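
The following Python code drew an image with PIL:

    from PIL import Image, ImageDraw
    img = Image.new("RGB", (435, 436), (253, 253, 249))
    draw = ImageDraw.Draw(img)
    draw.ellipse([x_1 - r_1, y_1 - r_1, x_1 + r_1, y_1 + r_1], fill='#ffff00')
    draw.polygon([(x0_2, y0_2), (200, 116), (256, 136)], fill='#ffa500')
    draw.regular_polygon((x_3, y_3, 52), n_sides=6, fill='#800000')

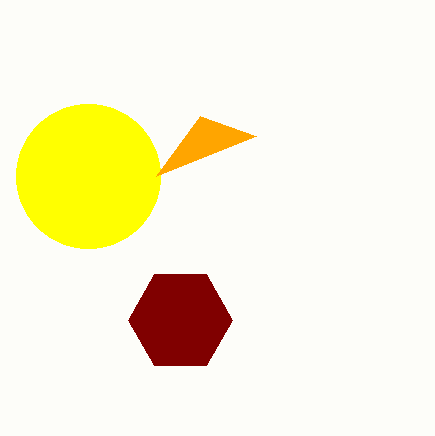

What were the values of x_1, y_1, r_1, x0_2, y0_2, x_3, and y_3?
x_1 = 88, y_1 = 176, r_1 = 72, x0_2 = 156, y0_2 = 176, x_3 = 180, y_3 = 320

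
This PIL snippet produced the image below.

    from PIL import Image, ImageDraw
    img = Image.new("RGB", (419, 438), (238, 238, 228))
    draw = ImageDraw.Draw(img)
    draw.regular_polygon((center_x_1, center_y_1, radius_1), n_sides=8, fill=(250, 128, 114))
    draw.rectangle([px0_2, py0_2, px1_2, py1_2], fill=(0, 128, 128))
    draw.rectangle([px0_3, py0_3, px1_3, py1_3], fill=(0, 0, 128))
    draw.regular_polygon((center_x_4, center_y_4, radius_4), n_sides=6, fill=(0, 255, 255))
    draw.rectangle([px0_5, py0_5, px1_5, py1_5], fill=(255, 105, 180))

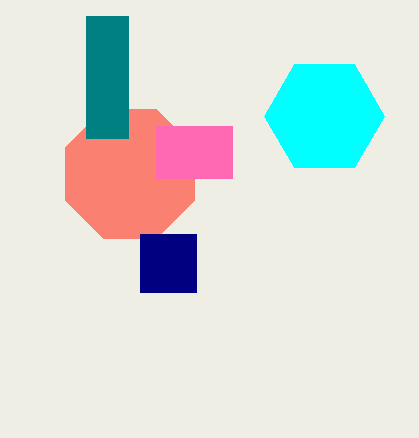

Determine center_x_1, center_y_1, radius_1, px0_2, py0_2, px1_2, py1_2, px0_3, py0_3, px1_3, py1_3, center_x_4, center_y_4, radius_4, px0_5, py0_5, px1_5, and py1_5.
center_x_1 = 130
center_y_1 = 174
radius_1 = 70
px0_2 = 86
py0_2 = 16
px1_2 = 128
py1_2 = 138
px0_3 = 140
py0_3 = 234
px1_3 = 196
py1_3 = 292
center_x_4 = 324
center_y_4 = 116
radius_4 = 60
px0_5 = 156
py0_5 = 126
px1_5 = 232
py1_5 = 178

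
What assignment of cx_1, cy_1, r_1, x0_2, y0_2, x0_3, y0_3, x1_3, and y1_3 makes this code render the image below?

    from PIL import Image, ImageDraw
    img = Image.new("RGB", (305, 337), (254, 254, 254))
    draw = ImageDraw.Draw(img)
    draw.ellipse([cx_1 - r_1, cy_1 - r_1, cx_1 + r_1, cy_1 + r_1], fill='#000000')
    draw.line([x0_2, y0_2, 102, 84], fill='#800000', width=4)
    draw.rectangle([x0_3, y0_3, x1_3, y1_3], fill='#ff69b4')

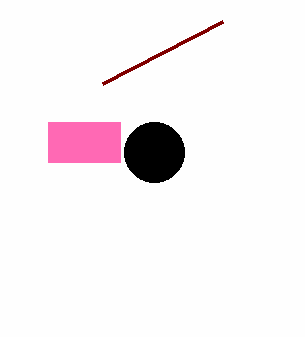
cx_1 = 154; cy_1 = 152; r_1 = 30; x0_2 = 222; y0_2 = 22; x0_3 = 48; y0_3 = 122; x1_3 = 120; y1_3 = 162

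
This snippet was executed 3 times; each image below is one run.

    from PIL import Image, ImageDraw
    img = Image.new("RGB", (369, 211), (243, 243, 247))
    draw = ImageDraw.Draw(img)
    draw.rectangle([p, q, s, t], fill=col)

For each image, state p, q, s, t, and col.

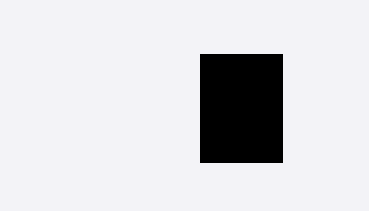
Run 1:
p = 200; q = 54; s = 282; t = 162; col = 'black'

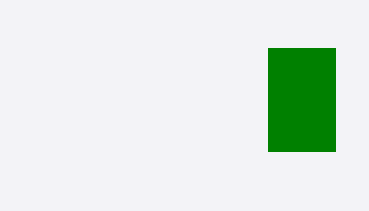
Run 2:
p = 268, q = 48, s = 335, t = 151, col = 'green'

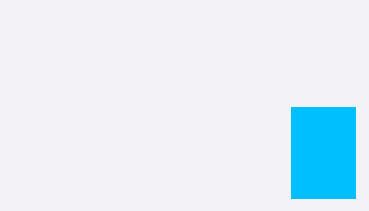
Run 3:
p = 291
q = 107
s = 355
t = 198
col = 'deepskyblue'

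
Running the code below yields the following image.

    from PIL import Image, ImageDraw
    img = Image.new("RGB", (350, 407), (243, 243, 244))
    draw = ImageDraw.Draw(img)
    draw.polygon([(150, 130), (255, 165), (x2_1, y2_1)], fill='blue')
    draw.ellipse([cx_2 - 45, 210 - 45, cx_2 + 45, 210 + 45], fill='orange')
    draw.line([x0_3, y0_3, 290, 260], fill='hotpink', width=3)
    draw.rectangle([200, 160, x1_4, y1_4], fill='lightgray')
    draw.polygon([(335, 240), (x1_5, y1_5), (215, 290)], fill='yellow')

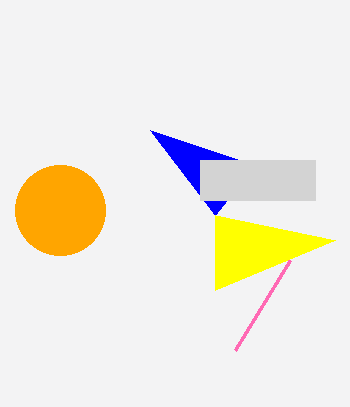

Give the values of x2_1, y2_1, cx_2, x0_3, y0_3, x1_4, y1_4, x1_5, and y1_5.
x2_1 = 215, y2_1 = 215, cx_2 = 60, x0_3 = 235, y0_3 = 350, x1_4 = 315, y1_4 = 200, x1_5 = 215, y1_5 = 215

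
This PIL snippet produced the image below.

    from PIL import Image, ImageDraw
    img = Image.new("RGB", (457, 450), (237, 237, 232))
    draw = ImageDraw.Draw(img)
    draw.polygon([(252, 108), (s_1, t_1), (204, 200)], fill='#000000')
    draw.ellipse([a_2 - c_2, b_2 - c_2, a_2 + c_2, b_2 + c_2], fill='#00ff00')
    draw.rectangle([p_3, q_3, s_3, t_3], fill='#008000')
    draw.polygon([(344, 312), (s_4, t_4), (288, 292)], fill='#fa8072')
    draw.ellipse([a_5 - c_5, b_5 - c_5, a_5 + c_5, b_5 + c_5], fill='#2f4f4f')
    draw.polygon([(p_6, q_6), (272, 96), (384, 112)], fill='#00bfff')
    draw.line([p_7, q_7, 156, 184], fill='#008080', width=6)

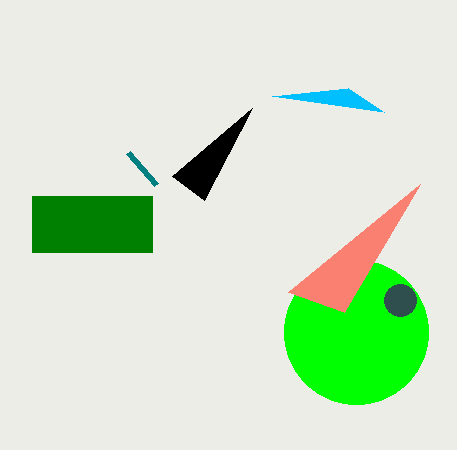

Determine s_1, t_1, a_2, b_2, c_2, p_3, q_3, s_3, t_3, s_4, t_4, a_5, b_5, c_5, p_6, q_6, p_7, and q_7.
s_1 = 172
t_1 = 176
a_2 = 356
b_2 = 332
c_2 = 72
p_3 = 32
q_3 = 196
s_3 = 152
t_3 = 252
s_4 = 420
t_4 = 184
a_5 = 400
b_5 = 300
c_5 = 16
p_6 = 348
q_6 = 88
p_7 = 128
q_7 = 152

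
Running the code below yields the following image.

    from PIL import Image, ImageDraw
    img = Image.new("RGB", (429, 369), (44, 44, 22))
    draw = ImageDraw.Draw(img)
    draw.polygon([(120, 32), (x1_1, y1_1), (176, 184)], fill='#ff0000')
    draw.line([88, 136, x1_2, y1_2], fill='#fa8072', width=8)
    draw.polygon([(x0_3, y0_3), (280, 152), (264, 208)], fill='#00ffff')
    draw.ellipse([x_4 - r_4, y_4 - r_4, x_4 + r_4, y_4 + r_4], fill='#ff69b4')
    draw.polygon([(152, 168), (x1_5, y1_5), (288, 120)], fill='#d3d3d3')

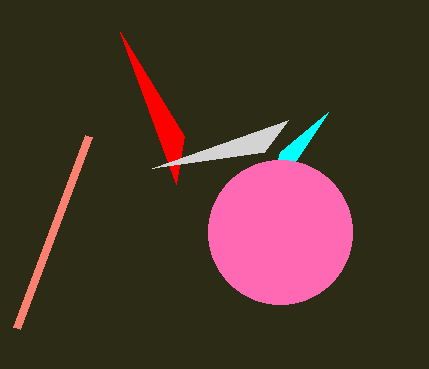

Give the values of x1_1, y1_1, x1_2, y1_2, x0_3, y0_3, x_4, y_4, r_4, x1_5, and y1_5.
x1_1 = 184
y1_1 = 136
x1_2 = 16
y1_2 = 328
x0_3 = 328
y0_3 = 112
x_4 = 280
y_4 = 232
r_4 = 72
x1_5 = 264
y1_5 = 152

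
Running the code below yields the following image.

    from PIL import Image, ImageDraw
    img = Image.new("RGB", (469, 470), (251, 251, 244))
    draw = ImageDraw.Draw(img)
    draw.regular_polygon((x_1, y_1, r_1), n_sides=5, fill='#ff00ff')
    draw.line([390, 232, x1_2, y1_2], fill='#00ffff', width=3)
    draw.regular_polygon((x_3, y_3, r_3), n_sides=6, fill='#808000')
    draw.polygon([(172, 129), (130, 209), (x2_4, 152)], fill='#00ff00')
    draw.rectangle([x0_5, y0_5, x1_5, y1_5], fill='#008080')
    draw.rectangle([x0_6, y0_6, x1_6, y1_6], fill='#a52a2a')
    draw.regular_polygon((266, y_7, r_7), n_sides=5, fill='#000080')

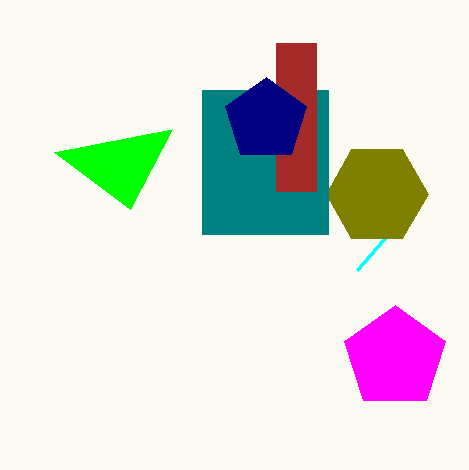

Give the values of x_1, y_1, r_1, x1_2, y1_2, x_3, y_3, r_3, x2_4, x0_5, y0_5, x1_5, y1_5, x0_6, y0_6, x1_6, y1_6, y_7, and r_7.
x_1 = 395, y_1 = 358, r_1 = 53, x1_2 = 357, y1_2 = 270, x_3 = 377, y_3 = 194, r_3 = 51, x2_4 = 54, x0_5 = 202, y0_5 = 90, x1_5 = 328, y1_5 = 234, x0_6 = 276, y0_6 = 43, x1_6 = 316, y1_6 = 191, y_7 = 120, r_7 = 43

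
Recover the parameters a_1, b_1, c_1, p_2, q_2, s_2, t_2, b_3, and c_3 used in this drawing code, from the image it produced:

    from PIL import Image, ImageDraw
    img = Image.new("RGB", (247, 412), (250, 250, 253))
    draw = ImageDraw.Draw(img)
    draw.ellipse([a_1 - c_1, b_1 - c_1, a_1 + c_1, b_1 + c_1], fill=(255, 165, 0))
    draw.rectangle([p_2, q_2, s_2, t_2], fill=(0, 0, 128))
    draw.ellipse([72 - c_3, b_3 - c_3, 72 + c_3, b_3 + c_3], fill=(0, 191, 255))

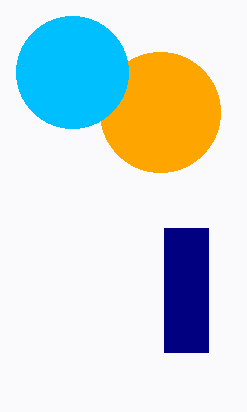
a_1 = 160; b_1 = 112; c_1 = 60; p_2 = 164; q_2 = 228; s_2 = 208; t_2 = 352; b_3 = 72; c_3 = 56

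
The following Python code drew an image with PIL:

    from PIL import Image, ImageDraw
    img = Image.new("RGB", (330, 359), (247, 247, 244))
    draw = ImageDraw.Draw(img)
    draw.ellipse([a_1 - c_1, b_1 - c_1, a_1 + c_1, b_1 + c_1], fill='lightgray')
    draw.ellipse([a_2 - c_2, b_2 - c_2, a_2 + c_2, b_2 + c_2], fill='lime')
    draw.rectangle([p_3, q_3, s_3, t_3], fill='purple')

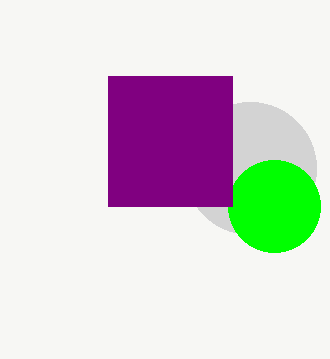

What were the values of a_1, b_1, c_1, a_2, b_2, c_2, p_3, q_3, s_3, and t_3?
a_1 = 250, b_1 = 168, c_1 = 66, a_2 = 274, b_2 = 206, c_2 = 46, p_3 = 108, q_3 = 76, s_3 = 232, t_3 = 206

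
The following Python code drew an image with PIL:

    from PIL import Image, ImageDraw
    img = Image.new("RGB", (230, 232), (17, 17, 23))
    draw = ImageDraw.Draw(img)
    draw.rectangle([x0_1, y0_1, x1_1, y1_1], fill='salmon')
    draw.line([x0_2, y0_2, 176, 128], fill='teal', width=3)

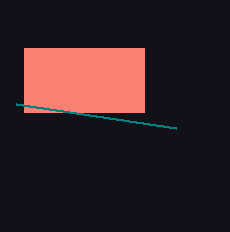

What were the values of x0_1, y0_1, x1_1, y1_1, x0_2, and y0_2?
x0_1 = 24; y0_1 = 48; x1_1 = 144; y1_1 = 112; x0_2 = 16; y0_2 = 104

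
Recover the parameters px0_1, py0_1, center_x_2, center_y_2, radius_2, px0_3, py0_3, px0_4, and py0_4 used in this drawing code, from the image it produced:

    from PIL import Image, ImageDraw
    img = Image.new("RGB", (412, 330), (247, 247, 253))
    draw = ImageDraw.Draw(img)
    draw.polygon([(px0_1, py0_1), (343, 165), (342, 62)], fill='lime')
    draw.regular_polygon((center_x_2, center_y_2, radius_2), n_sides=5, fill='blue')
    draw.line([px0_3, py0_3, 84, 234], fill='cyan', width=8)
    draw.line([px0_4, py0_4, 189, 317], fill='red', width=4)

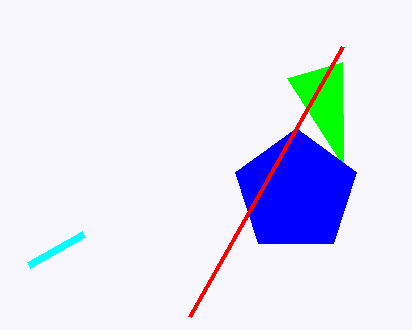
px0_1 = 287; py0_1 = 78; center_x_2 = 296; center_y_2 = 192; radius_2 = 64; px0_3 = 29; py0_3 = 265; px0_4 = 342; py0_4 = 47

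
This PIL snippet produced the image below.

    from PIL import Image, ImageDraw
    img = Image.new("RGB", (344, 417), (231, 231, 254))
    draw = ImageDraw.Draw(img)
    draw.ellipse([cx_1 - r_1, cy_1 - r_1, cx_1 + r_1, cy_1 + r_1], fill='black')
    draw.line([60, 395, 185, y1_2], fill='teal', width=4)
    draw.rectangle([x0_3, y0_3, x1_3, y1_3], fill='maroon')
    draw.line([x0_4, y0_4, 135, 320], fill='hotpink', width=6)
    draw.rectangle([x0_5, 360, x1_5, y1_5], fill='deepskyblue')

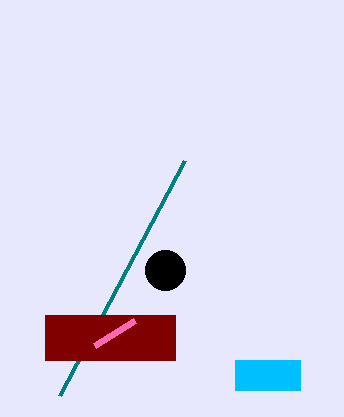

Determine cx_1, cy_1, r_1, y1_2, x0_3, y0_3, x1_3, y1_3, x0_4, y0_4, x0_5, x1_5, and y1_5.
cx_1 = 165
cy_1 = 270
r_1 = 20
y1_2 = 160
x0_3 = 45
y0_3 = 315
x1_3 = 175
y1_3 = 360
x0_4 = 95
y0_4 = 345
x0_5 = 235
x1_5 = 300
y1_5 = 390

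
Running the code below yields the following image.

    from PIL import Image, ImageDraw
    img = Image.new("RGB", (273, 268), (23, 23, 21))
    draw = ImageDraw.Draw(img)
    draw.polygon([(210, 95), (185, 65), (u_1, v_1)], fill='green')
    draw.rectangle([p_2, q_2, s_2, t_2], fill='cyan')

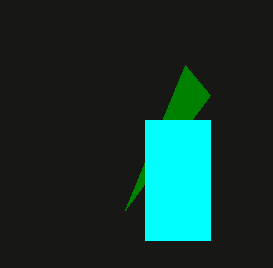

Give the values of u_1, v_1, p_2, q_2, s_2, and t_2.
u_1 = 125; v_1 = 210; p_2 = 145; q_2 = 120; s_2 = 210; t_2 = 240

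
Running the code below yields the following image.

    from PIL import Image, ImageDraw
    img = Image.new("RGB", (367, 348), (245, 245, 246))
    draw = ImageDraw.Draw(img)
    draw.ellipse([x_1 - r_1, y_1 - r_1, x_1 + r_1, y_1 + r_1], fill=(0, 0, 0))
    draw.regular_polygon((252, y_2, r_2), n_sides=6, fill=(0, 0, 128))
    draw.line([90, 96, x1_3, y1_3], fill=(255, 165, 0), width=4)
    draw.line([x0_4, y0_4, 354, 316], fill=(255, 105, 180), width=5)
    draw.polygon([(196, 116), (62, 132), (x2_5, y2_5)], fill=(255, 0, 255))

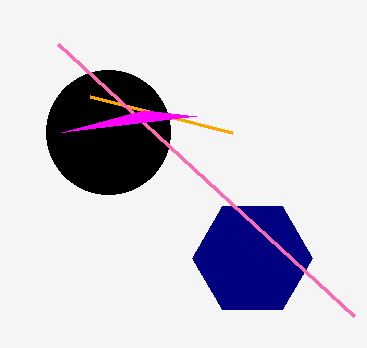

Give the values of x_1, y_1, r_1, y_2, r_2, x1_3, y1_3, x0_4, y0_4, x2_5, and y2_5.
x_1 = 108
y_1 = 132
r_1 = 62
y_2 = 258
r_2 = 60
x1_3 = 232
y1_3 = 132
x0_4 = 58
y0_4 = 44
x2_5 = 144
y2_5 = 110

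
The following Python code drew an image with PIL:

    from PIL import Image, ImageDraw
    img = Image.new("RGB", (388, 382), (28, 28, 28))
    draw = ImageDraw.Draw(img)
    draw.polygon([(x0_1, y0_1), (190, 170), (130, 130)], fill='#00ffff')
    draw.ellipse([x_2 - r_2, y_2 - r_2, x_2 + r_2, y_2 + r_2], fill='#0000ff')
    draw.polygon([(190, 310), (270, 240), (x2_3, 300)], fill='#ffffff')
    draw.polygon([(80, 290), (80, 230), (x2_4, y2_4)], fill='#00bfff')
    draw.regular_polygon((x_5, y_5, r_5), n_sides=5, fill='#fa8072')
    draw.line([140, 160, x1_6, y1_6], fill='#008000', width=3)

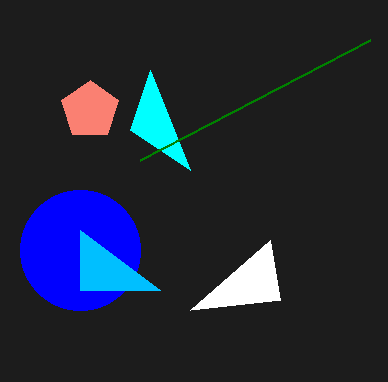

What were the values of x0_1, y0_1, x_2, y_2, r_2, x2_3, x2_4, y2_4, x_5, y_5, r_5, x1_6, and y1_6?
x0_1 = 150
y0_1 = 70
x_2 = 80
y_2 = 250
r_2 = 60
x2_3 = 280
x2_4 = 160
y2_4 = 290
x_5 = 90
y_5 = 110
r_5 = 30
x1_6 = 370
y1_6 = 40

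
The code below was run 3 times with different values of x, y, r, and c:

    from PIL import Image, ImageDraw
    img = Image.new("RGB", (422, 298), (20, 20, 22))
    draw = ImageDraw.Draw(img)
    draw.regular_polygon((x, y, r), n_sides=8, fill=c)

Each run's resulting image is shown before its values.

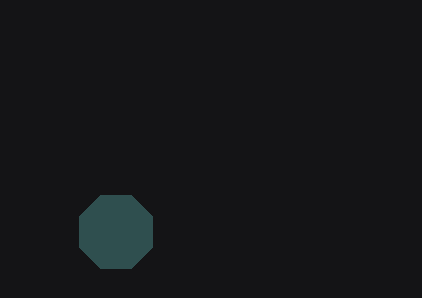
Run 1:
x = 116; y = 232; r = 40; c = 'darkslategray'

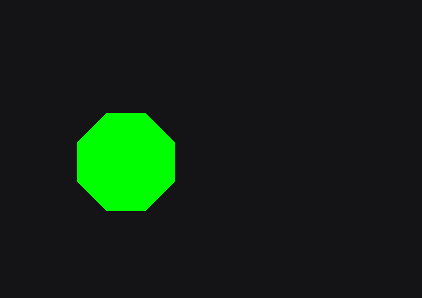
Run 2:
x = 126
y = 162
r = 52
c = 'lime'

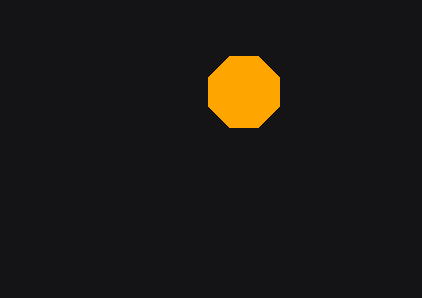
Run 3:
x = 244
y = 92
r = 38
c = 'orange'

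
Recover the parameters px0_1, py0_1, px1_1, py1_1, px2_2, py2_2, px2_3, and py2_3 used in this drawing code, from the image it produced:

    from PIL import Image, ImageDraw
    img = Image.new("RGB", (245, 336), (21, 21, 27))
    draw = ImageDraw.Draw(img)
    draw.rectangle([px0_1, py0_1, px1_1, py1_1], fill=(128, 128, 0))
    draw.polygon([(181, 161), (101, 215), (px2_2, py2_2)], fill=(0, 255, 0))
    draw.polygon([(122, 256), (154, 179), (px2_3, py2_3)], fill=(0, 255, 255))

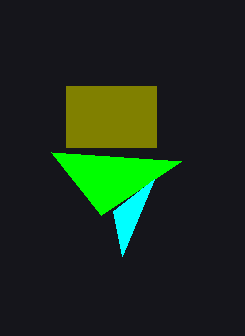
px0_1 = 66; py0_1 = 86; px1_1 = 156; py1_1 = 147; px2_2 = 51; py2_2 = 152; px2_3 = 113; py2_3 = 211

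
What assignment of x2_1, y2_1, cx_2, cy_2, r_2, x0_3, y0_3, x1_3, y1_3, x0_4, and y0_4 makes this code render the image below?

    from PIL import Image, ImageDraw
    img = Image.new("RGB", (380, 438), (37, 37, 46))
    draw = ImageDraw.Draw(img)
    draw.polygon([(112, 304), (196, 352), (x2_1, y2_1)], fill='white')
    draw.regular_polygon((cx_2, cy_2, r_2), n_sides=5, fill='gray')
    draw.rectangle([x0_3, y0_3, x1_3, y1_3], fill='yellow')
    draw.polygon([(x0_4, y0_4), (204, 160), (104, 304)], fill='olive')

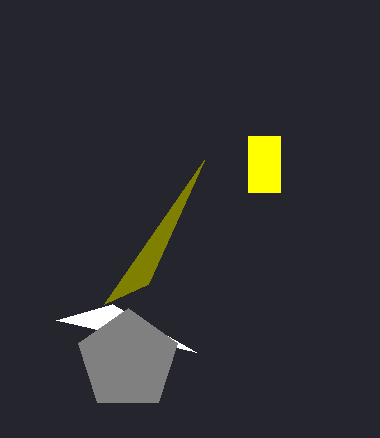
x2_1 = 56, y2_1 = 320, cx_2 = 128, cy_2 = 360, r_2 = 52, x0_3 = 248, y0_3 = 136, x1_3 = 280, y1_3 = 192, x0_4 = 148, y0_4 = 284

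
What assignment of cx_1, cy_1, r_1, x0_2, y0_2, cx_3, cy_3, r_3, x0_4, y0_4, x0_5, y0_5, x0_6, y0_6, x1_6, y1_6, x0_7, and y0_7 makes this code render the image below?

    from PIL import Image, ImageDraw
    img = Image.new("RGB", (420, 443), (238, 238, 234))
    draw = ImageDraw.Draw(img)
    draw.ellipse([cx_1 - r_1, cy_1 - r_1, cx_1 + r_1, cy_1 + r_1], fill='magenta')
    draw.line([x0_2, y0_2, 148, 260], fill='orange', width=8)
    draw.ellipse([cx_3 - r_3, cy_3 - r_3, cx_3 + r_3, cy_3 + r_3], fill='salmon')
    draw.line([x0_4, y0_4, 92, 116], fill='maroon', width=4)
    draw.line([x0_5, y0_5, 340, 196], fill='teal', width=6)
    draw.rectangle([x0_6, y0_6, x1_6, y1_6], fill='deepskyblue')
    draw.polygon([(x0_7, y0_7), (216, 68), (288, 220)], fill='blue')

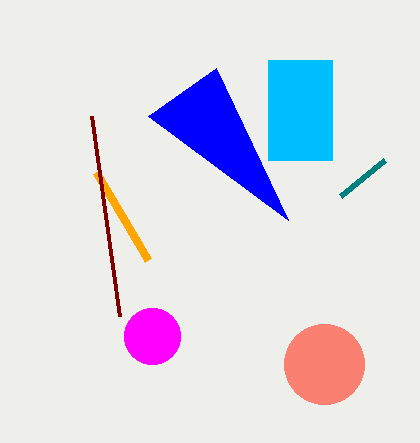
cx_1 = 152
cy_1 = 336
r_1 = 28
x0_2 = 96
y0_2 = 172
cx_3 = 324
cy_3 = 364
r_3 = 40
x0_4 = 120
y0_4 = 316
x0_5 = 384
y0_5 = 160
x0_6 = 268
y0_6 = 60
x1_6 = 332
y1_6 = 160
x0_7 = 148
y0_7 = 116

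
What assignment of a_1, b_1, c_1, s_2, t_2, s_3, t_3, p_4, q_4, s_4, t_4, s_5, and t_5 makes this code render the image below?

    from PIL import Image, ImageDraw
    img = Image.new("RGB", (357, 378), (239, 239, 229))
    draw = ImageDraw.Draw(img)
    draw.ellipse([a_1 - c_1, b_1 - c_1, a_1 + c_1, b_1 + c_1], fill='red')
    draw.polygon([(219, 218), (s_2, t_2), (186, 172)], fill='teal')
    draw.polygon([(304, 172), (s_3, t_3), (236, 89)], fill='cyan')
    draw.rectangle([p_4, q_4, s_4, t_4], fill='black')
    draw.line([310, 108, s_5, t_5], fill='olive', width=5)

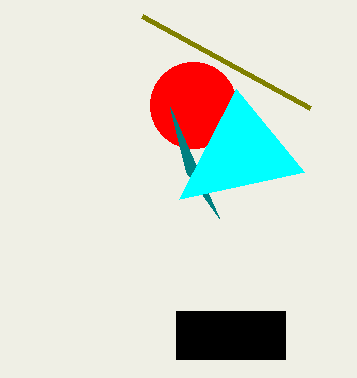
a_1 = 193, b_1 = 105, c_1 = 43, s_2 = 170, t_2 = 107, s_3 = 179, t_3 = 199, p_4 = 176, q_4 = 311, s_4 = 285, t_4 = 359, s_5 = 142, t_5 = 16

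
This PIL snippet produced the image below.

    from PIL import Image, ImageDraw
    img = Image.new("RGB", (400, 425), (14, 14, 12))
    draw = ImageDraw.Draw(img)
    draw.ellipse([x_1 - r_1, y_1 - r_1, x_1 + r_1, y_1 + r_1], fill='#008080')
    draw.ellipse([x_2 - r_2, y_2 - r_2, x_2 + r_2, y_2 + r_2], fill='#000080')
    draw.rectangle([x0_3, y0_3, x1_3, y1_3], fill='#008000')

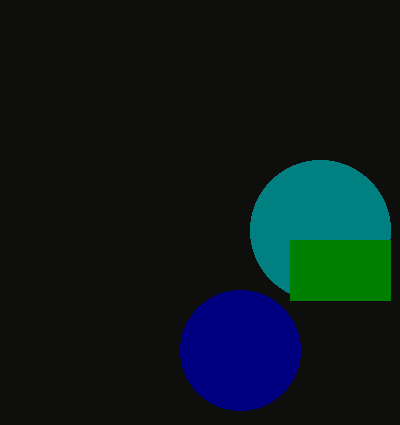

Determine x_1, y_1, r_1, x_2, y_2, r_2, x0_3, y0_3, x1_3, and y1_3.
x_1 = 320
y_1 = 230
r_1 = 70
x_2 = 240
y_2 = 350
r_2 = 60
x0_3 = 290
y0_3 = 240
x1_3 = 390
y1_3 = 300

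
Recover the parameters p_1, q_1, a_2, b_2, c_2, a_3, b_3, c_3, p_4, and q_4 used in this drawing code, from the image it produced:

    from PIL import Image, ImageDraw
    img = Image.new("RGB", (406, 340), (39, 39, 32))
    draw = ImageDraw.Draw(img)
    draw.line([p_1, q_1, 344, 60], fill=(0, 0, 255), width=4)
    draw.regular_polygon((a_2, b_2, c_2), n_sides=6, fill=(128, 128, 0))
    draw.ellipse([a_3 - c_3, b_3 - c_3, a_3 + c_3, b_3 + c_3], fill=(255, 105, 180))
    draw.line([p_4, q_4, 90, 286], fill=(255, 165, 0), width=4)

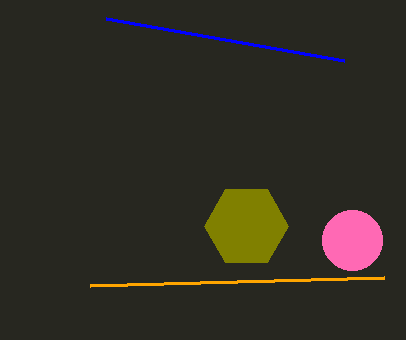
p_1 = 106
q_1 = 18
a_2 = 246
b_2 = 226
c_2 = 42
a_3 = 352
b_3 = 240
c_3 = 30
p_4 = 384
q_4 = 278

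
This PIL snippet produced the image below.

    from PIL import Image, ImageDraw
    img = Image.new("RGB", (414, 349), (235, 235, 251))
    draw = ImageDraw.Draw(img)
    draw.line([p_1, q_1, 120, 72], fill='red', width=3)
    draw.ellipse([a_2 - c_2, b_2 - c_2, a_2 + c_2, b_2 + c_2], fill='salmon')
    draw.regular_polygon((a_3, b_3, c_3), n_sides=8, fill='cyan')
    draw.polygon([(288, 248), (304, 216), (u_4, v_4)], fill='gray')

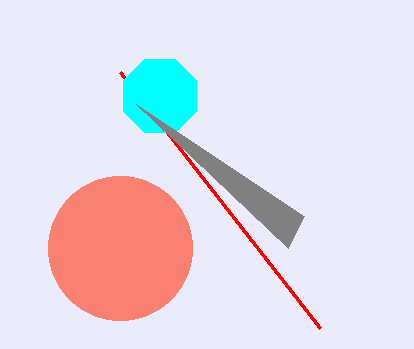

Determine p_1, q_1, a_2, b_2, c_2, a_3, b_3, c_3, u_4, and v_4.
p_1 = 320; q_1 = 328; a_2 = 120; b_2 = 248; c_2 = 72; a_3 = 160; b_3 = 96; c_3 = 40; u_4 = 136; v_4 = 104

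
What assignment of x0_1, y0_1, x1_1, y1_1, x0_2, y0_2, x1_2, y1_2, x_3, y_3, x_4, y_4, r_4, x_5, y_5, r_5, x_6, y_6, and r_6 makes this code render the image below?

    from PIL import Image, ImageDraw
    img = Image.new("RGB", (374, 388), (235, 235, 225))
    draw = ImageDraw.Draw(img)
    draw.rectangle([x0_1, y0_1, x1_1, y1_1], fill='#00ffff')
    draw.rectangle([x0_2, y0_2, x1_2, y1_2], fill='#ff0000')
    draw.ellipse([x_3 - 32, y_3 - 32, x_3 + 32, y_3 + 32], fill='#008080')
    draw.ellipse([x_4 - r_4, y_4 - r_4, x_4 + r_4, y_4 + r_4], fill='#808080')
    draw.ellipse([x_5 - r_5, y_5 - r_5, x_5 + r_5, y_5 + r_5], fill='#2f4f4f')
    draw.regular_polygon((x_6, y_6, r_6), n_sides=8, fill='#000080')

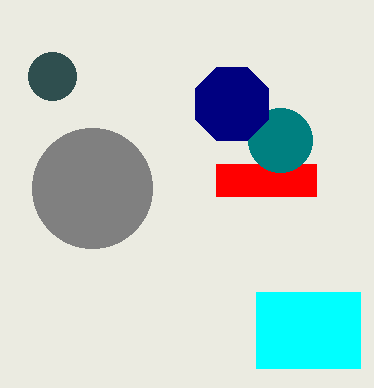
x0_1 = 256; y0_1 = 292; x1_1 = 360; y1_1 = 368; x0_2 = 216; y0_2 = 164; x1_2 = 316; y1_2 = 196; x_3 = 280; y_3 = 140; x_4 = 92; y_4 = 188; r_4 = 60; x_5 = 52; y_5 = 76; r_5 = 24; x_6 = 232; y_6 = 104; r_6 = 40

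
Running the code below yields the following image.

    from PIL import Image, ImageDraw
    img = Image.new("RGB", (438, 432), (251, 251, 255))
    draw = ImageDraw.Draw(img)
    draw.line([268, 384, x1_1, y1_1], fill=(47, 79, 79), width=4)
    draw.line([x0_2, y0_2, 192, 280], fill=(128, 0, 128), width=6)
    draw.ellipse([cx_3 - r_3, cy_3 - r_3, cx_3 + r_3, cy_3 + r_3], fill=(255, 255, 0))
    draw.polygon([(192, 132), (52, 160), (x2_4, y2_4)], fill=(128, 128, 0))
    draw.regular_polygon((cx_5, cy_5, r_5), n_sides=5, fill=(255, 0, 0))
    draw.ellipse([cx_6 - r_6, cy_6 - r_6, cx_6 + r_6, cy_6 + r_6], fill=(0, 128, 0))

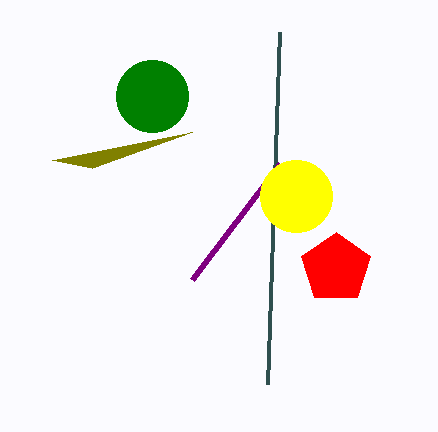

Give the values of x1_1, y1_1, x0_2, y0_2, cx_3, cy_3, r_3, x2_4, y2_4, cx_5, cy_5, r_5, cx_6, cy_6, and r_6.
x1_1 = 280
y1_1 = 32
x0_2 = 280
y0_2 = 164
cx_3 = 296
cy_3 = 196
r_3 = 36
x2_4 = 92
y2_4 = 168
cx_5 = 336
cy_5 = 268
r_5 = 36
cx_6 = 152
cy_6 = 96
r_6 = 36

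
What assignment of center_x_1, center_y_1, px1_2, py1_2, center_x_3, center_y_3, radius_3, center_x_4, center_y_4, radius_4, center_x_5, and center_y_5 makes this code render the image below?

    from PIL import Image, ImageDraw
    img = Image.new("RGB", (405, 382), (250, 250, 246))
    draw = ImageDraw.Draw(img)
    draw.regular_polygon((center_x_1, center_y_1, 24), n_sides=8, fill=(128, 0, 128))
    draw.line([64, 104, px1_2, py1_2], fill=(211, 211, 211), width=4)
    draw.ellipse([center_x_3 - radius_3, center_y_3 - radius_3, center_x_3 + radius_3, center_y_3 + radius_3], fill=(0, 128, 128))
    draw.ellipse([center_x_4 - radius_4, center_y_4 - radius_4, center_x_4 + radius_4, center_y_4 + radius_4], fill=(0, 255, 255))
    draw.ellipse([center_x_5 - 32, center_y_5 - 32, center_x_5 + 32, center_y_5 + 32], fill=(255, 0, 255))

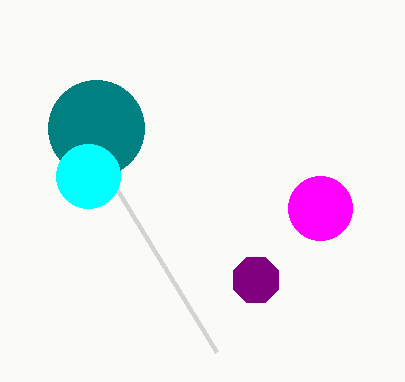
center_x_1 = 256
center_y_1 = 280
px1_2 = 216
py1_2 = 352
center_x_3 = 96
center_y_3 = 128
radius_3 = 48
center_x_4 = 88
center_y_4 = 176
radius_4 = 32
center_x_5 = 320
center_y_5 = 208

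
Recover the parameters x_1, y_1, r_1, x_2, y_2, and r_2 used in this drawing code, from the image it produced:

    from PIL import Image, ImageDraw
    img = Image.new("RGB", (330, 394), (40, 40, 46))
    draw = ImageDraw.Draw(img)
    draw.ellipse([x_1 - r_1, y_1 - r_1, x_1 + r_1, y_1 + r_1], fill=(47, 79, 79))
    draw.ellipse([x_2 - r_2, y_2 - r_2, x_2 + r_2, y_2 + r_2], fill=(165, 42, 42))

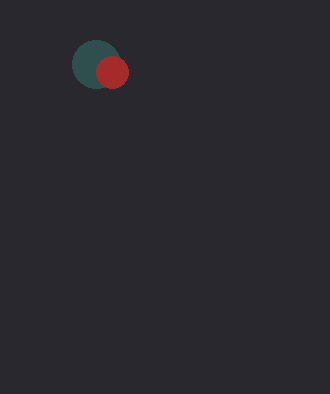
x_1 = 96, y_1 = 64, r_1 = 24, x_2 = 112, y_2 = 72, r_2 = 16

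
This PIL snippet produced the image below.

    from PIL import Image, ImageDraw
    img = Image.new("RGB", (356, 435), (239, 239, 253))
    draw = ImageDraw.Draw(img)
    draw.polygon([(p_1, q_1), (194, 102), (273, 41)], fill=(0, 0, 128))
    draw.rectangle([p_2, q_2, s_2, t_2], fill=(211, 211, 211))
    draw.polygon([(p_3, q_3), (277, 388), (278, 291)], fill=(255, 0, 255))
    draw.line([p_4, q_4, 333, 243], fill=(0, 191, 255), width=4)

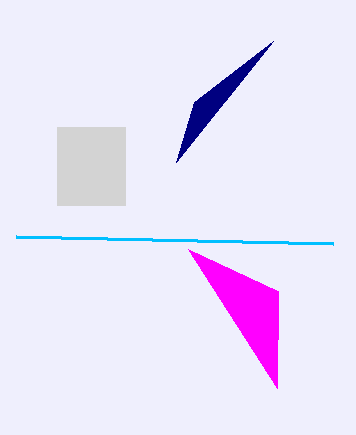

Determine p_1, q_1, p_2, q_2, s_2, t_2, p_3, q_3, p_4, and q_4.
p_1 = 176
q_1 = 162
p_2 = 57
q_2 = 127
s_2 = 125
t_2 = 205
p_3 = 188
q_3 = 249
p_4 = 16
q_4 = 236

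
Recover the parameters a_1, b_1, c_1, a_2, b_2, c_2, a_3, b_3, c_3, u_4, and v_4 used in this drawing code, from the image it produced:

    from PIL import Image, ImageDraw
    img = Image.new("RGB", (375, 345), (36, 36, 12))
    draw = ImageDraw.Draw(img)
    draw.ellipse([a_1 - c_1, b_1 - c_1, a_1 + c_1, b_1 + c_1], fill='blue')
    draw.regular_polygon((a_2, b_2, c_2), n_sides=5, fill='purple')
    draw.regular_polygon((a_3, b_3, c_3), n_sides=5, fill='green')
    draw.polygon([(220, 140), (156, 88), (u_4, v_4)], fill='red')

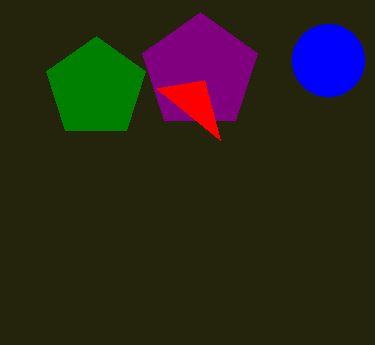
a_1 = 328, b_1 = 60, c_1 = 36, a_2 = 200, b_2 = 72, c_2 = 60, a_3 = 96, b_3 = 88, c_3 = 52, u_4 = 204, v_4 = 80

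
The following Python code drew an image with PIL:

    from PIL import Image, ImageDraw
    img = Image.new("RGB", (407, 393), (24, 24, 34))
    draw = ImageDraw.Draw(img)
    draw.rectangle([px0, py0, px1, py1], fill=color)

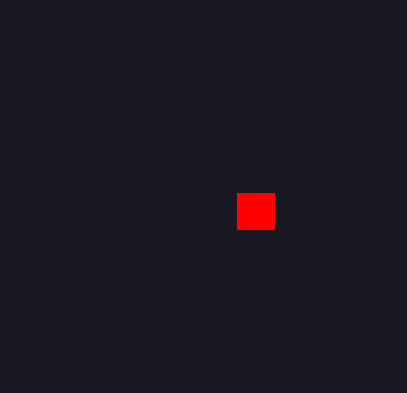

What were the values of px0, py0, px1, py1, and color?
px0 = 237; py0 = 193; px1 = 274; py1 = 229; color = 'red'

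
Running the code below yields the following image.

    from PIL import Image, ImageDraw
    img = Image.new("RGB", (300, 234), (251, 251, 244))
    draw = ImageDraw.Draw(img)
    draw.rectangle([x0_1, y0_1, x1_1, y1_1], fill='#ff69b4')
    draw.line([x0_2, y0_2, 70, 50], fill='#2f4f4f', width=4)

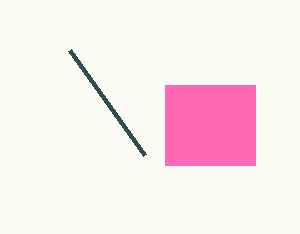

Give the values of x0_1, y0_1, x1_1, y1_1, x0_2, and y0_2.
x0_1 = 165
y0_1 = 85
x1_1 = 255
y1_1 = 165
x0_2 = 145
y0_2 = 155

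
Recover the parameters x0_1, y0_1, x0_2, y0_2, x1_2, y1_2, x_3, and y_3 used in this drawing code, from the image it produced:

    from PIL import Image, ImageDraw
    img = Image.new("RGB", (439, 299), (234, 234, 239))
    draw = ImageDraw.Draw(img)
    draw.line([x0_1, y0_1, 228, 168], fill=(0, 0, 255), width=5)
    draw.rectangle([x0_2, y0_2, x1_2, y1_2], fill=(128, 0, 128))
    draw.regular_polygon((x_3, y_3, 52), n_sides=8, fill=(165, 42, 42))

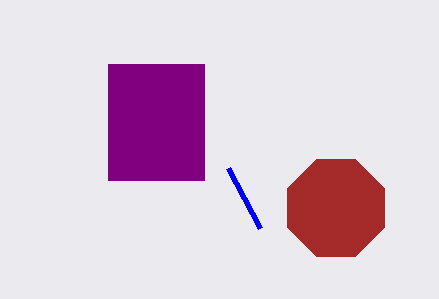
x0_1 = 260
y0_1 = 228
x0_2 = 108
y0_2 = 64
x1_2 = 204
y1_2 = 180
x_3 = 336
y_3 = 208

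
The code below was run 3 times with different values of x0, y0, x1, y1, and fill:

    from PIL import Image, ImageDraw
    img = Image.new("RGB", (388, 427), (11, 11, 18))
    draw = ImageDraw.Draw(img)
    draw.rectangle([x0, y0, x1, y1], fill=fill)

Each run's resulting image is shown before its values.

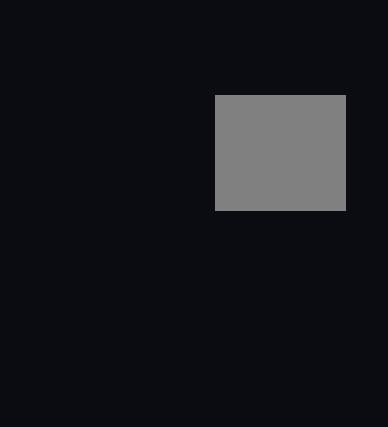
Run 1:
x0 = 215, y0 = 95, x1 = 345, y1 = 210, fill = 'gray'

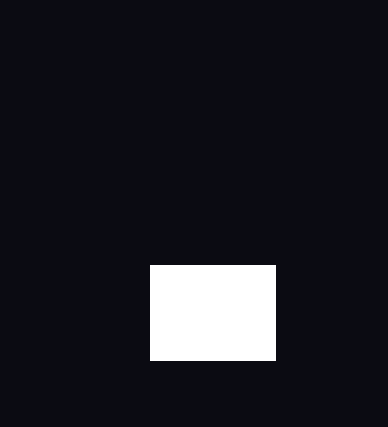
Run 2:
x0 = 150, y0 = 265, x1 = 275, y1 = 360, fill = 'white'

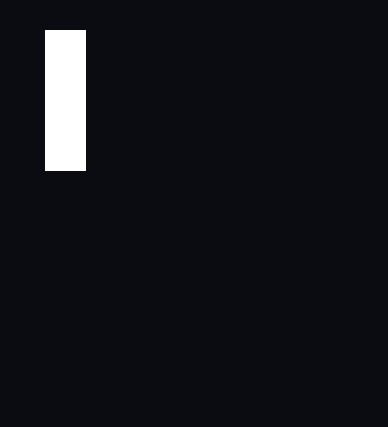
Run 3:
x0 = 45
y0 = 30
x1 = 85
y1 = 170
fill = 'white'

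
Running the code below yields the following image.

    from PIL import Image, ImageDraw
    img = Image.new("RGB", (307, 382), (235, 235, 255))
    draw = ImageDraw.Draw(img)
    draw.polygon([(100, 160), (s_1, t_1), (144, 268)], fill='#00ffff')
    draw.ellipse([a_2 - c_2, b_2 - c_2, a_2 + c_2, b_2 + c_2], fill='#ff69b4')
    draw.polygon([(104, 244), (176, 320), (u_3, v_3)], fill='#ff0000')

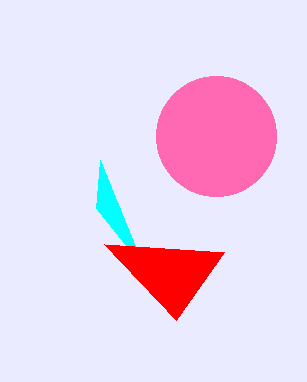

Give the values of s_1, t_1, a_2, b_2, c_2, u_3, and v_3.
s_1 = 96
t_1 = 208
a_2 = 216
b_2 = 136
c_2 = 60
u_3 = 224
v_3 = 252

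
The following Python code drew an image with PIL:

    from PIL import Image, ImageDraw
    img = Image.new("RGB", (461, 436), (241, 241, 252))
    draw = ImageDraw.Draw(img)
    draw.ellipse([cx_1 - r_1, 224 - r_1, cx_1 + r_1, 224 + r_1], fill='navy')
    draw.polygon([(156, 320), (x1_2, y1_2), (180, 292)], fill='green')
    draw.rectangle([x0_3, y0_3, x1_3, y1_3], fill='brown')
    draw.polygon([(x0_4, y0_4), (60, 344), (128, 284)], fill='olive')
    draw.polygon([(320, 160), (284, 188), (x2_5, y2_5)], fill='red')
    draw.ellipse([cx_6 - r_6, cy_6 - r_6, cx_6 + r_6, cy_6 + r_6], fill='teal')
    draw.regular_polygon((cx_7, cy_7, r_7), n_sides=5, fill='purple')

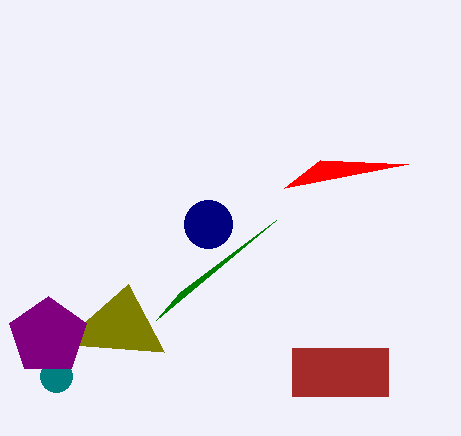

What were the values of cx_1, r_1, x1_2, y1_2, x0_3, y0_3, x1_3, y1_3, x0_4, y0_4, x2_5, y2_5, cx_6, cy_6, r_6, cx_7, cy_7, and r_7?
cx_1 = 208, r_1 = 24, x1_2 = 276, y1_2 = 220, x0_3 = 292, y0_3 = 348, x1_3 = 388, y1_3 = 396, x0_4 = 164, y0_4 = 352, x2_5 = 408, y2_5 = 164, cx_6 = 56, cy_6 = 376, r_6 = 16, cx_7 = 48, cy_7 = 336, r_7 = 40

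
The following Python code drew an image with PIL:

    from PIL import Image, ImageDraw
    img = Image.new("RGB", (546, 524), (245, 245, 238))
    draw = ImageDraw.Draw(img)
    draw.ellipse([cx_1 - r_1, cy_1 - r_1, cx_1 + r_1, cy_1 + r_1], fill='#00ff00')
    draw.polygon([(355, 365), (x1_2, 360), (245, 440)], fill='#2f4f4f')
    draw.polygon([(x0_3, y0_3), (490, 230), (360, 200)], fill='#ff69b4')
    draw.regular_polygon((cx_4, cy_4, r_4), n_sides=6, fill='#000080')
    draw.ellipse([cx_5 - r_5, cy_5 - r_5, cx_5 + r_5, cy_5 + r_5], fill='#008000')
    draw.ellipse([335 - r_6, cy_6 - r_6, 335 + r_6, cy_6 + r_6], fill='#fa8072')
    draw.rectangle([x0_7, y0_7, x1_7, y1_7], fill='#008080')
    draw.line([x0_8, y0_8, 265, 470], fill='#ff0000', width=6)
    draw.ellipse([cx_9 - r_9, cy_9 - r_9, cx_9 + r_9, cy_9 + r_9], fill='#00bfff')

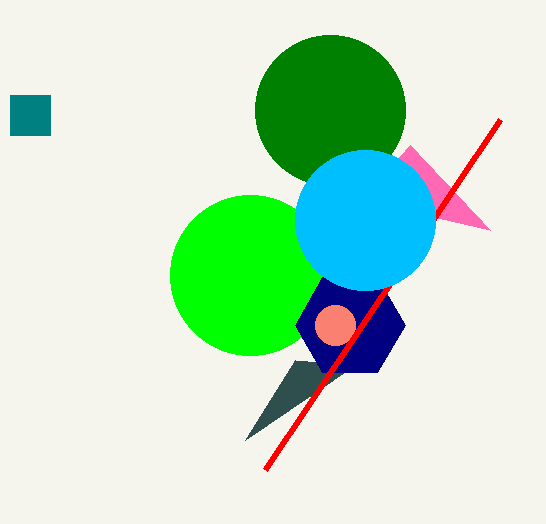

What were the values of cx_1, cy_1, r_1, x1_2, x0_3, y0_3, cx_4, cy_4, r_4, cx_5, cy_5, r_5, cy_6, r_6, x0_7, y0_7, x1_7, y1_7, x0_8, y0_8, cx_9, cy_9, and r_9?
cx_1 = 250
cy_1 = 275
r_1 = 80
x1_2 = 295
x0_3 = 410
y0_3 = 145
cx_4 = 350
cy_4 = 325
r_4 = 55
cx_5 = 330
cy_5 = 110
r_5 = 75
cy_6 = 325
r_6 = 20
x0_7 = 10
y0_7 = 95
x1_7 = 50
y1_7 = 135
x0_8 = 500
y0_8 = 120
cx_9 = 365
cy_9 = 220
r_9 = 70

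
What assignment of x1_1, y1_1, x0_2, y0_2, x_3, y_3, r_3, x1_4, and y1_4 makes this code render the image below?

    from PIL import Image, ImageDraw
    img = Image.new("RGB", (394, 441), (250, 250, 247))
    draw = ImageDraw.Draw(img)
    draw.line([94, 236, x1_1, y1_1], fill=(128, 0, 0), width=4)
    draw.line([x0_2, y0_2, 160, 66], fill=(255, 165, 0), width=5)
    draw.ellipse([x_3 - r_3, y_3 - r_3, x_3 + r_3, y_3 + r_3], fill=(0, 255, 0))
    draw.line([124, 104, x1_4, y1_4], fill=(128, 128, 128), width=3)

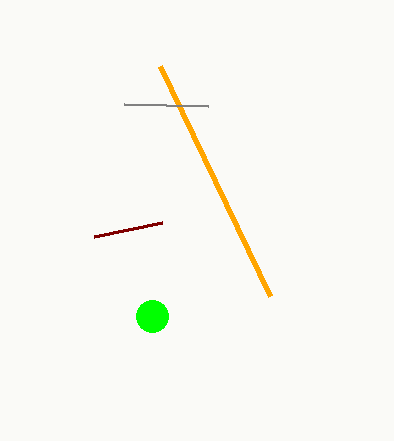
x1_1 = 162; y1_1 = 222; x0_2 = 270; y0_2 = 296; x_3 = 152; y_3 = 316; r_3 = 16; x1_4 = 208; y1_4 = 106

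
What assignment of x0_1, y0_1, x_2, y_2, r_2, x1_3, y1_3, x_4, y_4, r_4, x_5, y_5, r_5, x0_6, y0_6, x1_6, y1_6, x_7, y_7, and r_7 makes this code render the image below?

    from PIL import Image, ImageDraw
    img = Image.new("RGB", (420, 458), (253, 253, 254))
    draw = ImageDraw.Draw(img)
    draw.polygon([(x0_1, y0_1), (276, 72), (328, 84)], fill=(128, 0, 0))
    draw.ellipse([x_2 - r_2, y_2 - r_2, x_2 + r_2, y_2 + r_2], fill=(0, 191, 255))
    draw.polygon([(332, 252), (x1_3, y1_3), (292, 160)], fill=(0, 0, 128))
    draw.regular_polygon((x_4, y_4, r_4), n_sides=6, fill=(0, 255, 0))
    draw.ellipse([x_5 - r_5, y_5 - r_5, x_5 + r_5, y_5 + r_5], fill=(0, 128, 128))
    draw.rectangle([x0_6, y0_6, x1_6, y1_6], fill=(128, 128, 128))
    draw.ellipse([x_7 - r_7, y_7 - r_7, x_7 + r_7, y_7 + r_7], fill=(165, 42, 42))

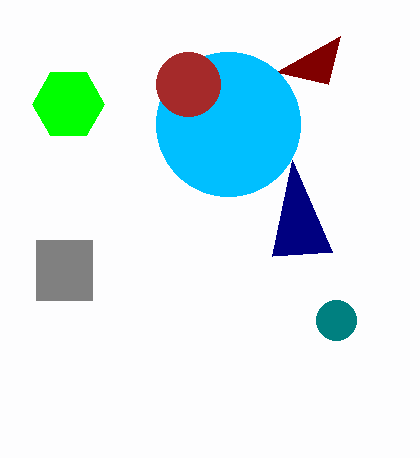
x0_1 = 340, y0_1 = 36, x_2 = 228, y_2 = 124, r_2 = 72, x1_3 = 272, y1_3 = 256, x_4 = 68, y_4 = 104, r_4 = 36, x_5 = 336, y_5 = 320, r_5 = 20, x0_6 = 36, y0_6 = 240, x1_6 = 92, y1_6 = 300, x_7 = 188, y_7 = 84, r_7 = 32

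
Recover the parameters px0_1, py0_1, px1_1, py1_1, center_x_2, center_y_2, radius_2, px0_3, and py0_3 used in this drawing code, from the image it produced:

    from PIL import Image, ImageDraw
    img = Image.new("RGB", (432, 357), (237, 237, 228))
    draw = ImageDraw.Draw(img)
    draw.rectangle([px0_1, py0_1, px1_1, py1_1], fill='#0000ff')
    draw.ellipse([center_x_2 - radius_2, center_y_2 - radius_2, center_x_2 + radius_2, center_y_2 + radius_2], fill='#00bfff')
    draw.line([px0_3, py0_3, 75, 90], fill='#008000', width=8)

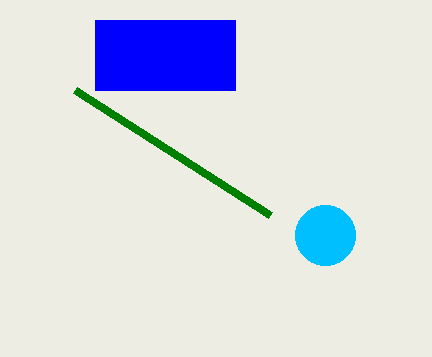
px0_1 = 95, py0_1 = 20, px1_1 = 235, py1_1 = 90, center_x_2 = 325, center_y_2 = 235, radius_2 = 30, px0_3 = 270, py0_3 = 215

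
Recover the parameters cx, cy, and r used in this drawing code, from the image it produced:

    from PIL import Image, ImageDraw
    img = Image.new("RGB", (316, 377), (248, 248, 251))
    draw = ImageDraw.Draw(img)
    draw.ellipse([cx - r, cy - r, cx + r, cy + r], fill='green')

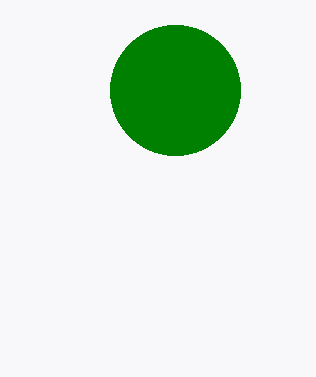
cx = 175; cy = 90; r = 65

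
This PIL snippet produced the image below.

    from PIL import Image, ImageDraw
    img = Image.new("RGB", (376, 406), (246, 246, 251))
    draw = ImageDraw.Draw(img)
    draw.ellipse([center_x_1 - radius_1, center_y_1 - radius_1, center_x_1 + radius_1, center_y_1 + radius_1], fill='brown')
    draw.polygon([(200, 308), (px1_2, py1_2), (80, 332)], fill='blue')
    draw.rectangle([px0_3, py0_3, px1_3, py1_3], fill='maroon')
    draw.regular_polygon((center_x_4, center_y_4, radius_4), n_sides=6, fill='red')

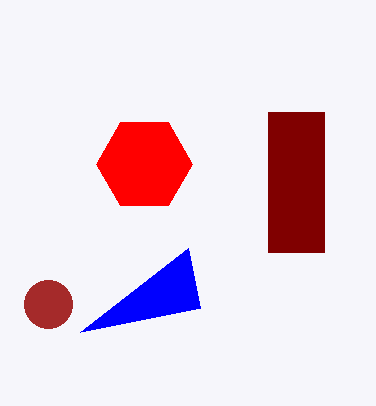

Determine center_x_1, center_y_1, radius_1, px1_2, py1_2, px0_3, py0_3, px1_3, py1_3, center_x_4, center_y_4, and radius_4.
center_x_1 = 48
center_y_1 = 304
radius_1 = 24
px1_2 = 188
py1_2 = 248
px0_3 = 268
py0_3 = 112
px1_3 = 324
py1_3 = 252
center_x_4 = 144
center_y_4 = 164
radius_4 = 48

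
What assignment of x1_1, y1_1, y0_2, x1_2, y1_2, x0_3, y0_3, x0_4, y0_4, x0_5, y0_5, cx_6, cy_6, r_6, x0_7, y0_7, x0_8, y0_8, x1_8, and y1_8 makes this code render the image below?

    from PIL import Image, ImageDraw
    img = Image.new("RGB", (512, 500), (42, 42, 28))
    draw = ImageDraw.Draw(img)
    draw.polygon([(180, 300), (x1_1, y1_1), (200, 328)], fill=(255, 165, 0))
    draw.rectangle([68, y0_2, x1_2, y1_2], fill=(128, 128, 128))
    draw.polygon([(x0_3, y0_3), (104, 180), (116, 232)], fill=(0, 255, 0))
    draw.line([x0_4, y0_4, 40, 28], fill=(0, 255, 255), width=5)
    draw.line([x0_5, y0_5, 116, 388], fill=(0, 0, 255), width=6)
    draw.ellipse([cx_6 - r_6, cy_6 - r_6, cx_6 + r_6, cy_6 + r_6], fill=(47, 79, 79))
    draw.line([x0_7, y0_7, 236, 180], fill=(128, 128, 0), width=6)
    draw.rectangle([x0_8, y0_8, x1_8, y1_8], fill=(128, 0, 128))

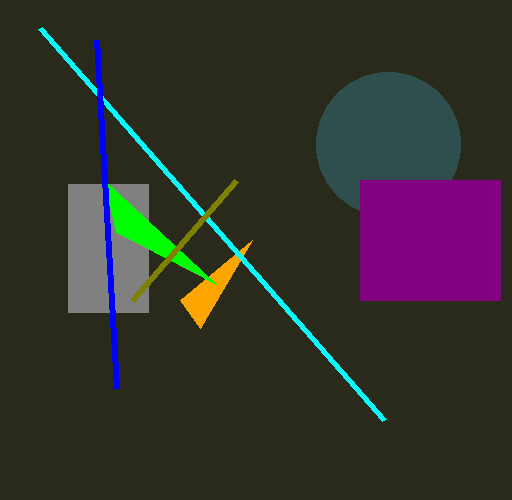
x1_1 = 252
y1_1 = 240
y0_2 = 184
x1_2 = 148
y1_2 = 312
x0_3 = 216
y0_3 = 284
x0_4 = 384
y0_4 = 420
x0_5 = 96
y0_5 = 40
cx_6 = 388
cy_6 = 144
r_6 = 72
x0_7 = 132
y0_7 = 300
x0_8 = 360
y0_8 = 180
x1_8 = 500
y1_8 = 300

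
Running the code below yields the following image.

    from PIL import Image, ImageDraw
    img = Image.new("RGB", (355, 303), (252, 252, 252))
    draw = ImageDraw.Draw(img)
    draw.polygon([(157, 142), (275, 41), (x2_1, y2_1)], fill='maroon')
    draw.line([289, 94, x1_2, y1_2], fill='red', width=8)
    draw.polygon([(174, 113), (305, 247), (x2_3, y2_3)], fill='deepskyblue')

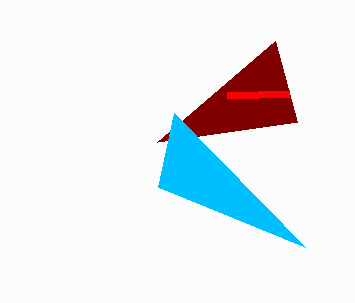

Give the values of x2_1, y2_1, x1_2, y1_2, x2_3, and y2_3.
x2_1 = 297
y2_1 = 122
x1_2 = 227
y1_2 = 96
x2_3 = 158
y2_3 = 187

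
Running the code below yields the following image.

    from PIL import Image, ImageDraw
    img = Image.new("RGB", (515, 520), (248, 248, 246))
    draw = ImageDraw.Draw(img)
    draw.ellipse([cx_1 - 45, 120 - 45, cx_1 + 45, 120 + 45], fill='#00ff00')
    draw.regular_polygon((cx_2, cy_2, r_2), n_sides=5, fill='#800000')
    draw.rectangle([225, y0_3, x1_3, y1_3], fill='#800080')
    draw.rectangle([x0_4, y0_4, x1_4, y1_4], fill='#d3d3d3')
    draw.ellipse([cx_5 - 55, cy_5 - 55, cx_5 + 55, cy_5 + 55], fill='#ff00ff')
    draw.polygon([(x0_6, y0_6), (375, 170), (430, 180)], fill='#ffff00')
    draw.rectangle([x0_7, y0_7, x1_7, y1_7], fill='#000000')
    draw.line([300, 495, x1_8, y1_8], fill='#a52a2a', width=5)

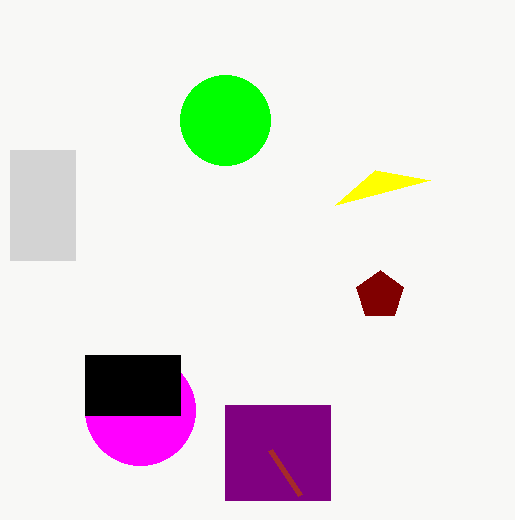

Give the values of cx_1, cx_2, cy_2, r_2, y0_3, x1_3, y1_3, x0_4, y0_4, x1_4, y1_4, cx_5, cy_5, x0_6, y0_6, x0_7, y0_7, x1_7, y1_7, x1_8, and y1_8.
cx_1 = 225; cx_2 = 380; cy_2 = 295; r_2 = 25; y0_3 = 405; x1_3 = 330; y1_3 = 500; x0_4 = 10; y0_4 = 150; x1_4 = 75; y1_4 = 260; cx_5 = 140; cy_5 = 410; x0_6 = 335; y0_6 = 205; x0_7 = 85; y0_7 = 355; x1_7 = 180; y1_7 = 415; x1_8 = 270; y1_8 = 450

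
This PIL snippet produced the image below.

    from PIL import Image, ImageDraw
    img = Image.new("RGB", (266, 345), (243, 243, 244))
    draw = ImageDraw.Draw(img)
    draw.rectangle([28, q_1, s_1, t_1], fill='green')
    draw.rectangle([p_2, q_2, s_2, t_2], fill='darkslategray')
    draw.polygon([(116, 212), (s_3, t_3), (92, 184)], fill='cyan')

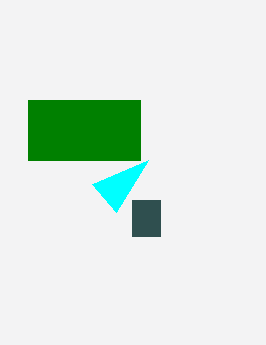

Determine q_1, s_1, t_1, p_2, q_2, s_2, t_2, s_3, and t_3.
q_1 = 100; s_1 = 140; t_1 = 160; p_2 = 132; q_2 = 200; s_2 = 160; t_2 = 236; s_3 = 148; t_3 = 160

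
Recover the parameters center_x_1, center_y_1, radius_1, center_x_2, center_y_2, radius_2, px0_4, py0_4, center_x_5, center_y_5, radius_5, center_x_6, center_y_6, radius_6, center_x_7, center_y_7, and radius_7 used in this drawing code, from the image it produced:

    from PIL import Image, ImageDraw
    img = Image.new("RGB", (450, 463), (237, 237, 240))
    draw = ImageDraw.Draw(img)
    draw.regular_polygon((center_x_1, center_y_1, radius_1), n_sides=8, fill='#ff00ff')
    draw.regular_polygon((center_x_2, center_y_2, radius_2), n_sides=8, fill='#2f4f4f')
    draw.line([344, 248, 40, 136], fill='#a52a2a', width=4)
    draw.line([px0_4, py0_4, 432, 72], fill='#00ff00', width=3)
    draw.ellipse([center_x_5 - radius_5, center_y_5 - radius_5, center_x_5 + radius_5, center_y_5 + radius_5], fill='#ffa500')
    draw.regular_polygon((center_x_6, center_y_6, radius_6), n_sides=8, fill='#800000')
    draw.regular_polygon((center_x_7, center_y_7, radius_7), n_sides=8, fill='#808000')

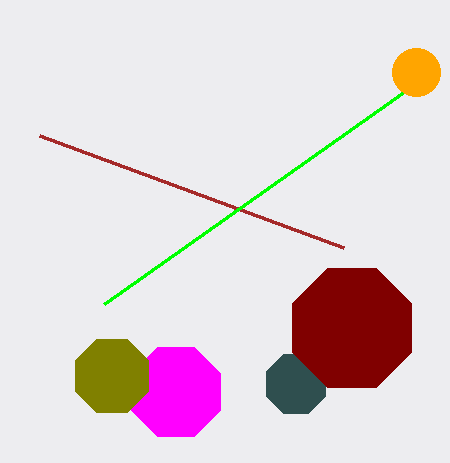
center_x_1 = 176
center_y_1 = 392
radius_1 = 48
center_x_2 = 296
center_y_2 = 384
radius_2 = 32
px0_4 = 104
py0_4 = 304
center_x_5 = 416
center_y_5 = 72
radius_5 = 24
center_x_6 = 352
center_y_6 = 328
radius_6 = 64
center_x_7 = 112
center_y_7 = 376
radius_7 = 40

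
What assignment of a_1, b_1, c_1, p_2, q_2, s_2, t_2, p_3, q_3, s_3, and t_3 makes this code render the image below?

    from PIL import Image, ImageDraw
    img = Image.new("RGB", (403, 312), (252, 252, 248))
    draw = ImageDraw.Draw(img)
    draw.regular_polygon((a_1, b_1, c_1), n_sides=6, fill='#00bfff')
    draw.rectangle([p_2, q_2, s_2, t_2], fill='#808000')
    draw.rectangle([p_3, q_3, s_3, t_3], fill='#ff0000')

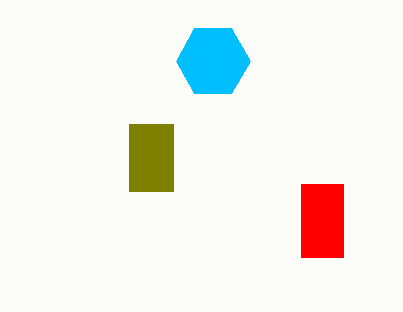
a_1 = 213
b_1 = 61
c_1 = 37
p_2 = 129
q_2 = 124
s_2 = 173
t_2 = 191
p_3 = 301
q_3 = 184
s_3 = 343
t_3 = 257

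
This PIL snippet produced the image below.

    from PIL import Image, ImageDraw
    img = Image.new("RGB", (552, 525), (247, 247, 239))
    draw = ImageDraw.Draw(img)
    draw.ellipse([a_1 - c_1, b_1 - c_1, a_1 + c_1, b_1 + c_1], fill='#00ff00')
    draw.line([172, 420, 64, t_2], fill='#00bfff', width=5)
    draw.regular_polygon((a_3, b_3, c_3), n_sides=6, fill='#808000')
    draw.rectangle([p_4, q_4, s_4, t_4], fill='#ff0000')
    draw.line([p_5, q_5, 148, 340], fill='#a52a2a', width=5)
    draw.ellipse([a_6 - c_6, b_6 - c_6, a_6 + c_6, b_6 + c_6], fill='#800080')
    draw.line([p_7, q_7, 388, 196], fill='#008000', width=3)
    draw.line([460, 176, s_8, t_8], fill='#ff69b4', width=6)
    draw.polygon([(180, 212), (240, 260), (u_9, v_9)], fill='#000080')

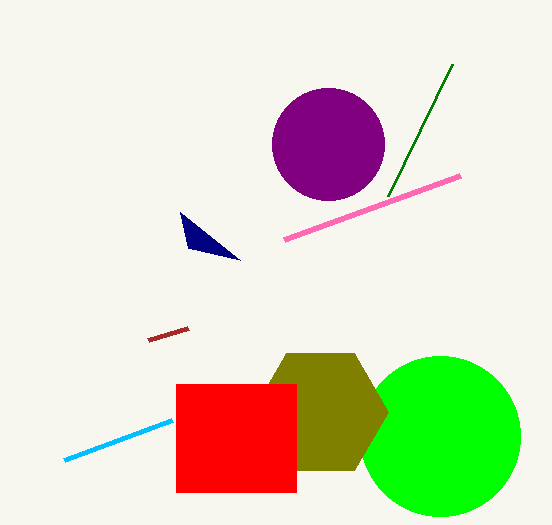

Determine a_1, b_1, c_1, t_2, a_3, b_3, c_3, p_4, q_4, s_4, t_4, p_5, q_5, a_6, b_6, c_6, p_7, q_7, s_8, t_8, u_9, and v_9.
a_1 = 440, b_1 = 436, c_1 = 80, t_2 = 460, a_3 = 320, b_3 = 412, c_3 = 68, p_4 = 176, q_4 = 384, s_4 = 296, t_4 = 492, p_5 = 188, q_5 = 328, a_6 = 328, b_6 = 144, c_6 = 56, p_7 = 452, q_7 = 64, s_8 = 284, t_8 = 240, u_9 = 188, v_9 = 248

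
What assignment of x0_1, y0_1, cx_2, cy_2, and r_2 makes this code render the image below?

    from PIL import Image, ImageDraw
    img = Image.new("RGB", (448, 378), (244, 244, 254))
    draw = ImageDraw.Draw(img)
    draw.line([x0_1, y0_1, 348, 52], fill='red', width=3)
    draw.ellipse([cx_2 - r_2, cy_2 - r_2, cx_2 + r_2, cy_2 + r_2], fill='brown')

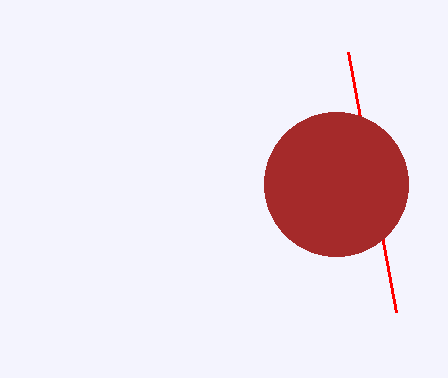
x0_1 = 396; y0_1 = 312; cx_2 = 336; cy_2 = 184; r_2 = 72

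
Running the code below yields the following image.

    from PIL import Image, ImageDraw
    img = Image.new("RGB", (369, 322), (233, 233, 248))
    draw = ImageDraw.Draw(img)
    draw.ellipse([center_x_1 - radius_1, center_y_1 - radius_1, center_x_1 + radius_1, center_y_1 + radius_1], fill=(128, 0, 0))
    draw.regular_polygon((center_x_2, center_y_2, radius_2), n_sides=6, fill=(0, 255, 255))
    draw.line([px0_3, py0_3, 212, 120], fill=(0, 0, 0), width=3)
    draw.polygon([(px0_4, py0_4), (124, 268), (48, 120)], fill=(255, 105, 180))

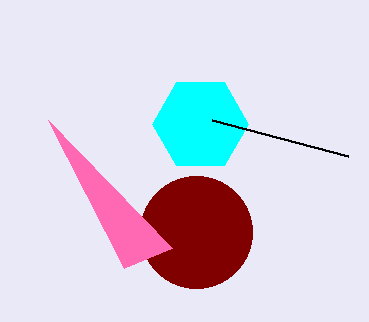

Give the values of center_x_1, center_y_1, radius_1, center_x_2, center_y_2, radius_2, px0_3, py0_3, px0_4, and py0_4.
center_x_1 = 196; center_y_1 = 232; radius_1 = 56; center_x_2 = 200; center_y_2 = 124; radius_2 = 48; px0_3 = 348; py0_3 = 156; px0_4 = 172; py0_4 = 248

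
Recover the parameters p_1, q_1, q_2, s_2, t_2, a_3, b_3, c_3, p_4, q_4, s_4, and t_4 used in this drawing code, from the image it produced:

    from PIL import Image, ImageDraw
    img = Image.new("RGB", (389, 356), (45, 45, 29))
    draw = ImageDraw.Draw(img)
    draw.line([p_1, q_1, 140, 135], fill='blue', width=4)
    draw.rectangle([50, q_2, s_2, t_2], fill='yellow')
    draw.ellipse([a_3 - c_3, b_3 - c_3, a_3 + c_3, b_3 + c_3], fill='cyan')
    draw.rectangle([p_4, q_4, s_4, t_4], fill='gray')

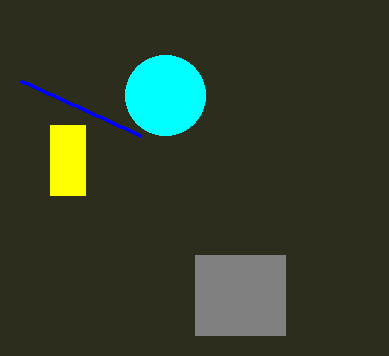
p_1 = 20
q_1 = 80
q_2 = 125
s_2 = 85
t_2 = 195
a_3 = 165
b_3 = 95
c_3 = 40
p_4 = 195
q_4 = 255
s_4 = 285
t_4 = 335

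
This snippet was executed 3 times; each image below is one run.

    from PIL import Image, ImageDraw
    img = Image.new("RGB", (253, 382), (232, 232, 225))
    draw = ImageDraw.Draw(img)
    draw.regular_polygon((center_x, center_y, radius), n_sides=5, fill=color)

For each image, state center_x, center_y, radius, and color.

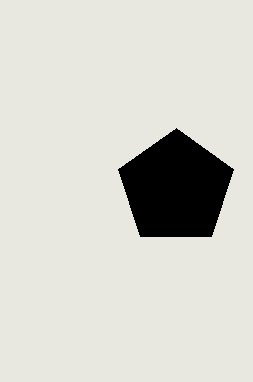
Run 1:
center_x = 176, center_y = 188, radius = 60, color = 'black'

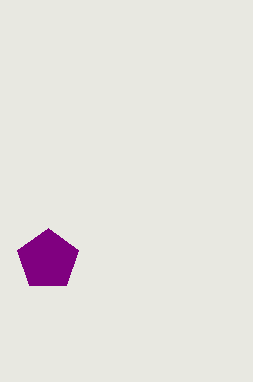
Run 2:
center_x = 48, center_y = 260, radius = 32, color = 'purple'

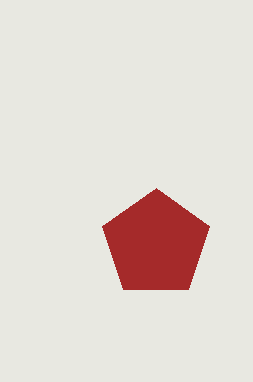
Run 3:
center_x = 156
center_y = 244
radius = 56
color = 'brown'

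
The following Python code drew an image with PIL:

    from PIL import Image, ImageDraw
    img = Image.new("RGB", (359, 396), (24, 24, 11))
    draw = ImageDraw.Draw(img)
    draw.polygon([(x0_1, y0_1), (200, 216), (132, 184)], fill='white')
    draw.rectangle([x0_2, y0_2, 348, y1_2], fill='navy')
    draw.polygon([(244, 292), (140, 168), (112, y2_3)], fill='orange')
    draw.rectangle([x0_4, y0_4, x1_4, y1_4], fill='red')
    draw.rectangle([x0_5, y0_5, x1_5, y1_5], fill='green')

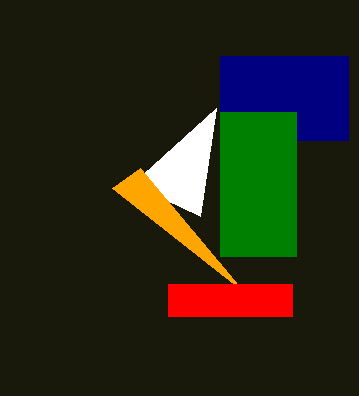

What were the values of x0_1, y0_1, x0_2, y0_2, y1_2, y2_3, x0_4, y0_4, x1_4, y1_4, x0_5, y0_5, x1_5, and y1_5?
x0_1 = 216; y0_1 = 108; x0_2 = 220; y0_2 = 56; y1_2 = 140; y2_3 = 188; x0_4 = 168; y0_4 = 284; x1_4 = 292; y1_4 = 316; x0_5 = 220; y0_5 = 112; x1_5 = 296; y1_5 = 256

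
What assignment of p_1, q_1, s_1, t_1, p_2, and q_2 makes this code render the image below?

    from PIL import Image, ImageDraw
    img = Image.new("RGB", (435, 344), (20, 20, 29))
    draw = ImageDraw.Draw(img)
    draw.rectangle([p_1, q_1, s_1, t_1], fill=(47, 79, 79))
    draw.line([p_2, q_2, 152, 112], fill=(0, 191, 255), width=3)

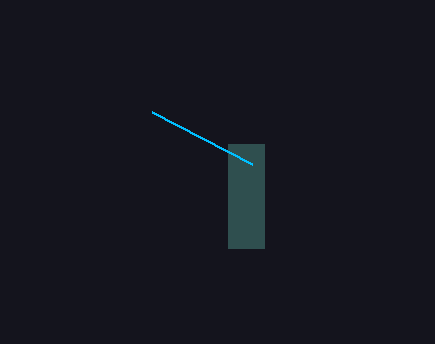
p_1 = 228, q_1 = 144, s_1 = 264, t_1 = 248, p_2 = 252, q_2 = 164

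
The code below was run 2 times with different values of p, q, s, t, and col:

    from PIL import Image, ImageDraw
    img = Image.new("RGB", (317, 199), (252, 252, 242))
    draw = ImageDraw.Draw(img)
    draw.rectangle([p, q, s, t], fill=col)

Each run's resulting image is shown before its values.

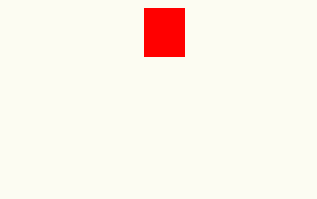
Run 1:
p = 144, q = 8, s = 184, t = 56, col = 'red'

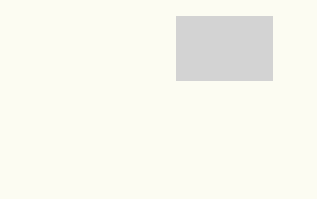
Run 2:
p = 176
q = 16
s = 272
t = 80
col = 'lightgray'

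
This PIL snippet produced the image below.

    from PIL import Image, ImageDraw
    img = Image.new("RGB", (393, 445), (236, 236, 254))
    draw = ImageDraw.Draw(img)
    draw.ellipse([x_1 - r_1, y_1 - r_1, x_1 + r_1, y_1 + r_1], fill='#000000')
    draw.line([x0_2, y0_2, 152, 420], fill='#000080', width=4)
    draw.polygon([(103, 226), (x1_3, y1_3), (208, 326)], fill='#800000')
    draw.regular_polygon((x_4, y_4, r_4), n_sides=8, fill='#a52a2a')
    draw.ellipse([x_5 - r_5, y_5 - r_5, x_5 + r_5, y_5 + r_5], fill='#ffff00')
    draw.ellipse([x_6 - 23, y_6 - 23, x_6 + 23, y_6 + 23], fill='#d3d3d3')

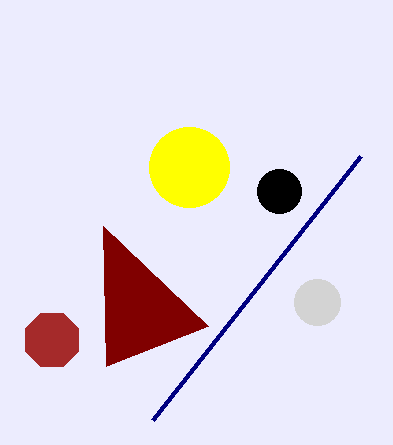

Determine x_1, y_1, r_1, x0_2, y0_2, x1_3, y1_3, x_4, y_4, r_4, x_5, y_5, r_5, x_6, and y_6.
x_1 = 279
y_1 = 191
r_1 = 22
x0_2 = 360
y0_2 = 156
x1_3 = 106
y1_3 = 366
x_4 = 52
y_4 = 340
r_4 = 29
x_5 = 189
y_5 = 167
r_5 = 40
x_6 = 317
y_6 = 302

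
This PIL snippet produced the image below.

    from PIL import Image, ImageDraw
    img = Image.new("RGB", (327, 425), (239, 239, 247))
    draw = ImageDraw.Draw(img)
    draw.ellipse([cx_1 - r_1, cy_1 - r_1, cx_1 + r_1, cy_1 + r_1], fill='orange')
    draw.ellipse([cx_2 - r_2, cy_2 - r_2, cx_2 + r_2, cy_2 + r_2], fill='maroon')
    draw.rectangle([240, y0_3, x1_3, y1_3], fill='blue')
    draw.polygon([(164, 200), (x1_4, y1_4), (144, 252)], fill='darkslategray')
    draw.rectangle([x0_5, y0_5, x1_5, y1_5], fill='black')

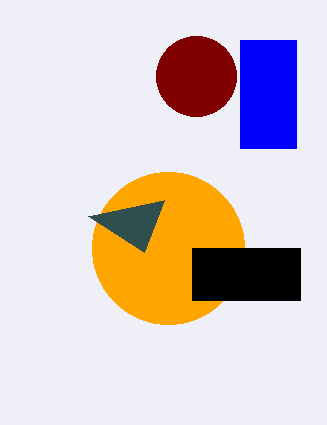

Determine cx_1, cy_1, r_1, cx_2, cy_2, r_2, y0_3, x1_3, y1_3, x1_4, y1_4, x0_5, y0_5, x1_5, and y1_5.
cx_1 = 168; cy_1 = 248; r_1 = 76; cx_2 = 196; cy_2 = 76; r_2 = 40; y0_3 = 40; x1_3 = 296; y1_3 = 148; x1_4 = 88; y1_4 = 216; x0_5 = 192; y0_5 = 248; x1_5 = 300; y1_5 = 300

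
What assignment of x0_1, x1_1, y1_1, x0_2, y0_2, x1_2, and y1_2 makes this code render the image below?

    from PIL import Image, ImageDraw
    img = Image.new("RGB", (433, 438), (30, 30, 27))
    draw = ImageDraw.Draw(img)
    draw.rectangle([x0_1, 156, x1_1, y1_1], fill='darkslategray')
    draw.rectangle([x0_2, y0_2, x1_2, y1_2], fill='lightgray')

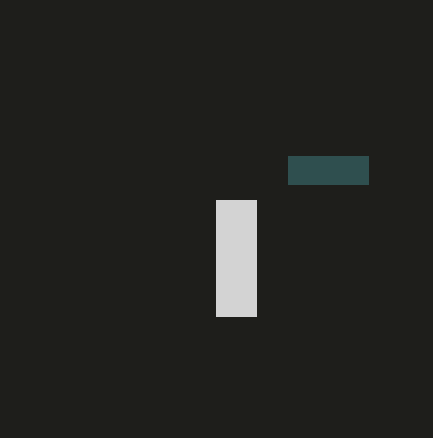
x0_1 = 288
x1_1 = 368
y1_1 = 184
x0_2 = 216
y0_2 = 200
x1_2 = 256
y1_2 = 316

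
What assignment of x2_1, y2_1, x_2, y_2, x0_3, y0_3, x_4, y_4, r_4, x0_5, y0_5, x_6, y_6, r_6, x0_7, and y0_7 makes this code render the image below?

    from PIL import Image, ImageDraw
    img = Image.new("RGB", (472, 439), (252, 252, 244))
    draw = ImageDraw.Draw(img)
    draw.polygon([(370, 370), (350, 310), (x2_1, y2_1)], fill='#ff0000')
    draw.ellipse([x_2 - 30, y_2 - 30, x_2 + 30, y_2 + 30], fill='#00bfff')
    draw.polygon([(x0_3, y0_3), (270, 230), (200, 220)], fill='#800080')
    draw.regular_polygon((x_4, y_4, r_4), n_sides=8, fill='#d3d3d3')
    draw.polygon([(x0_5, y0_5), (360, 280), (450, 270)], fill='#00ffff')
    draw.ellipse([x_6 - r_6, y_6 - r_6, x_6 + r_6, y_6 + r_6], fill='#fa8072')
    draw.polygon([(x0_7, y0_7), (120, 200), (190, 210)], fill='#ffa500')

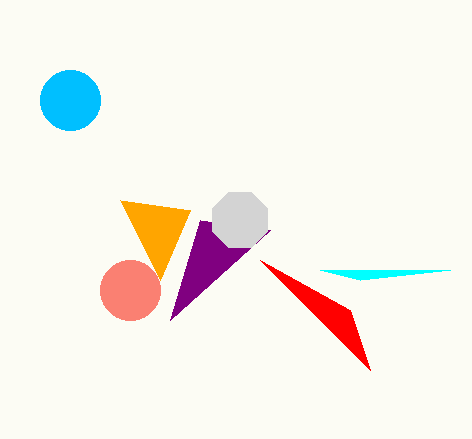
x2_1 = 260; y2_1 = 260; x_2 = 70; y_2 = 100; x0_3 = 170; y0_3 = 320; x_4 = 240; y_4 = 220; r_4 = 30; x0_5 = 320; y0_5 = 270; x_6 = 130; y_6 = 290; r_6 = 30; x0_7 = 160; y0_7 = 280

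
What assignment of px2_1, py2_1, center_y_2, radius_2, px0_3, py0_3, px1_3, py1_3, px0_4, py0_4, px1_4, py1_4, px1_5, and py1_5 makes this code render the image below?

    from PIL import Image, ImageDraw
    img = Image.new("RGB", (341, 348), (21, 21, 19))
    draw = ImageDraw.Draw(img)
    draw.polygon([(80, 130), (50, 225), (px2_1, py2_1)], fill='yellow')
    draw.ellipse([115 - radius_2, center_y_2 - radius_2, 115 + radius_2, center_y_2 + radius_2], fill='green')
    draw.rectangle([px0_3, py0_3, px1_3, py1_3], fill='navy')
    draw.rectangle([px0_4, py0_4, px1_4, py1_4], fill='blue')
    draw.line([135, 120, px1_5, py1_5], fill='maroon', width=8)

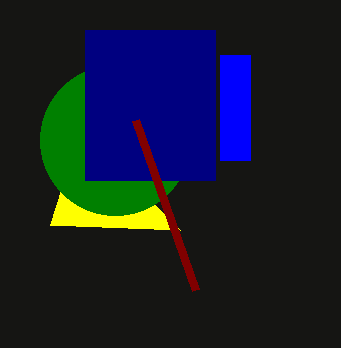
px2_1 = 180, py2_1 = 230, center_y_2 = 140, radius_2 = 75, px0_3 = 85, py0_3 = 30, px1_3 = 215, py1_3 = 180, px0_4 = 220, py0_4 = 55, px1_4 = 250, py1_4 = 160, px1_5 = 195, py1_5 = 290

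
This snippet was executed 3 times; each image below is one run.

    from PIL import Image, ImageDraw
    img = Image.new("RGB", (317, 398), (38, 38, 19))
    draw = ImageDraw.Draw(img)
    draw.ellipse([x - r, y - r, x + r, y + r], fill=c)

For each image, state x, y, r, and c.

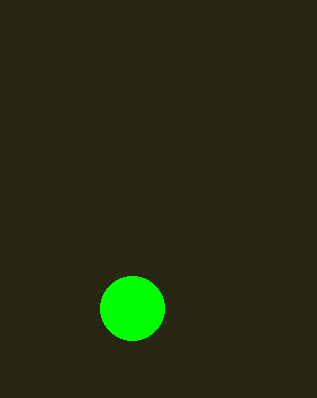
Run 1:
x = 132; y = 308; r = 32; c = 'lime'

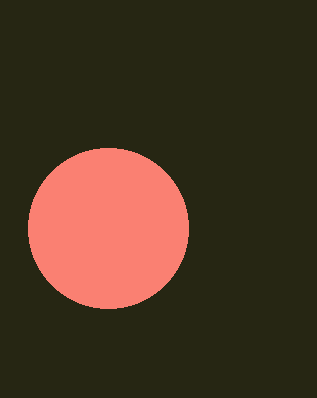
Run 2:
x = 108; y = 228; r = 80; c = 'salmon'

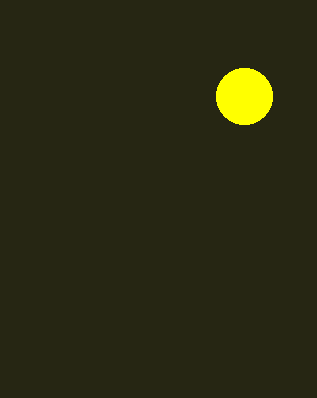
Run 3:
x = 244; y = 96; r = 28; c = 'yellow'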